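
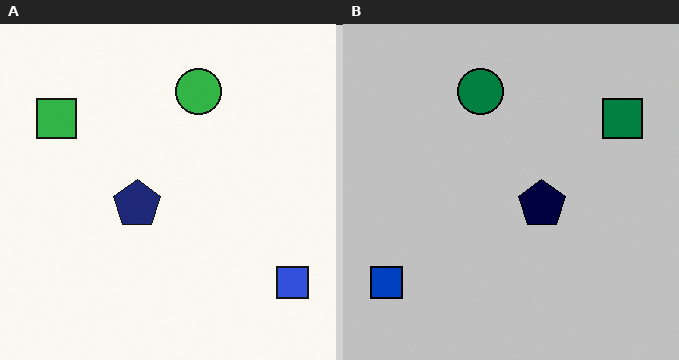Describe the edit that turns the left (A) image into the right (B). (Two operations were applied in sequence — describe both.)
It was flipped horizontally (left ↔ right), then aggressively posterized.

The blue square is in the bottom-right of the left (A) image and the bottom-left of the right (B) — shapes on opposite sides of the vertical midline have swapped in a mirror flip. Each flat color has snapped to a coarser quantized level — most visibly, the near-white background has dropped to a flat grey.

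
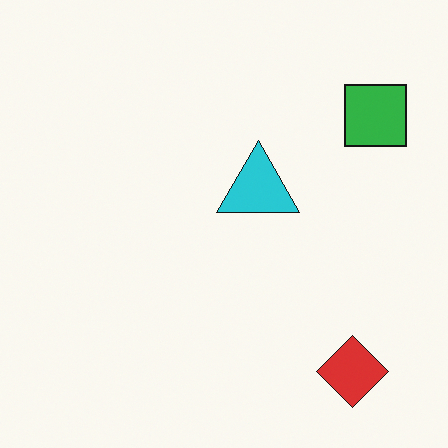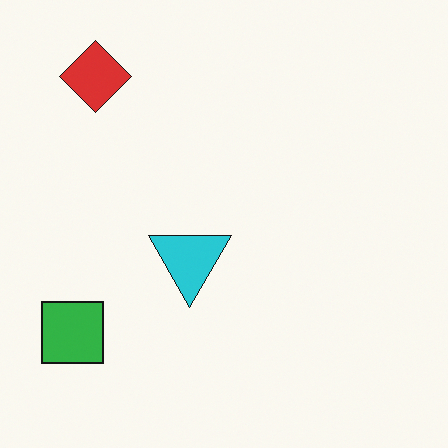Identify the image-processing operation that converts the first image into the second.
The transformation is: rotated 180°.

The red diamond sits in the bottom-right of the first image and the top-left of the second — consistent with a whole-image 180° rotation.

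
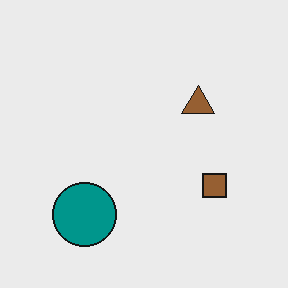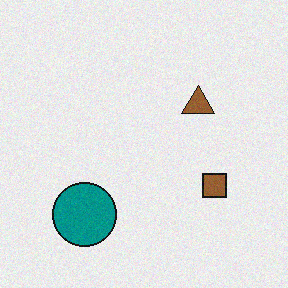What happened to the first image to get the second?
Degraded with a light layer of grain.

Random speckle covers the whole image, including the flat background.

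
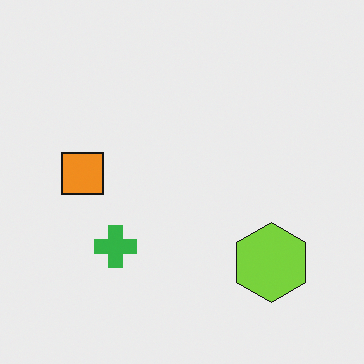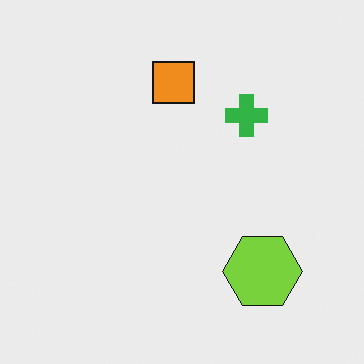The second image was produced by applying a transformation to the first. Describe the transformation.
This is the original image transposed (reflected across the top-left ↔ bottom-right diagonal).

Shapes have swapped their row and column positions — what was in the top-right is now in the bottom-left — a diagonal reflection.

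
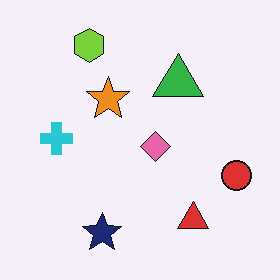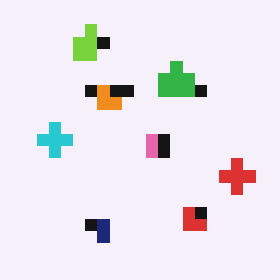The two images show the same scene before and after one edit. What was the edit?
The image was coarsely pixelated.

Shapes are reduced to large square blocks; fine edges and outlines are lost — a downscale-then-upscale (mosaic) effect.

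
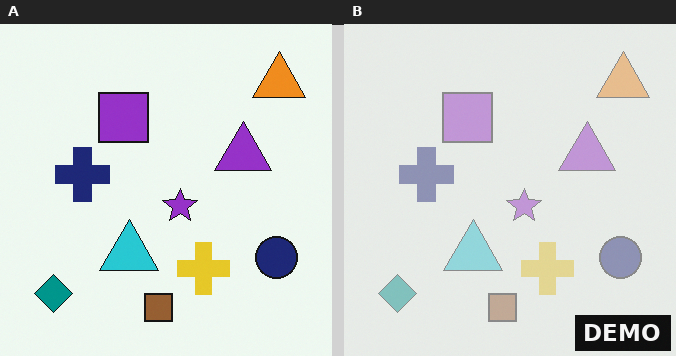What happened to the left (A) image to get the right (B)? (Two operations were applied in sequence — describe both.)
The image was washed out (contrast reduced), then watermarked with the text "DEMO" in the lower-right corner.

Tones are pushed toward mid-grey across the whole image — a global contrast change. A dark label reading "DEMO" appears in the lower-right corner.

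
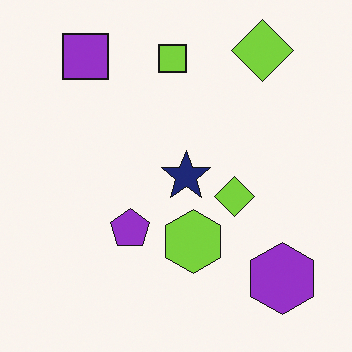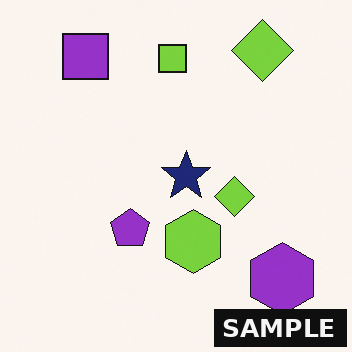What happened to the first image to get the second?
This is the original image watermarked with the text "SAMPLE" in the lower-right corner.

A dark label reading "SAMPLE" appears in the lower-right corner.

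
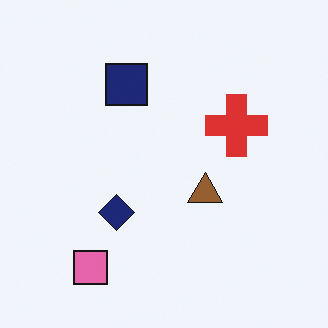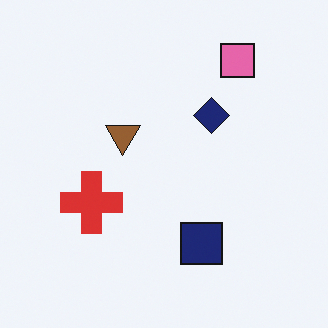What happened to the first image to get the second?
It was rotated 180°.

The pink square sits in the bottom-left of the first image and the top-right of the second — consistent with a whole-image 180° rotation.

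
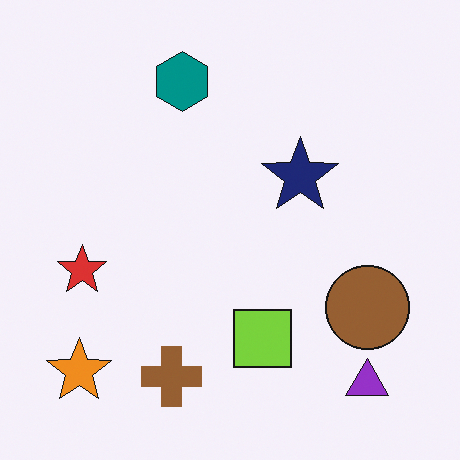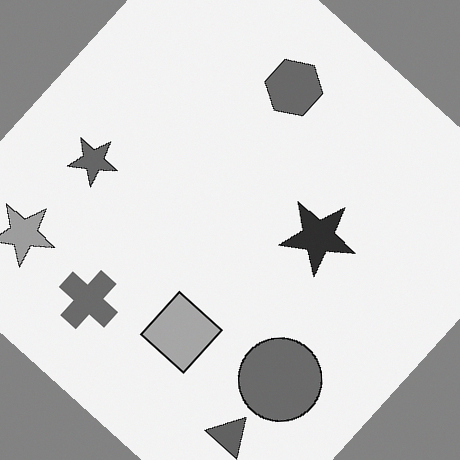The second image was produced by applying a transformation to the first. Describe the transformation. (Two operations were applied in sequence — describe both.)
Converted to grayscale, then rotated clockwise by a large amount — several tens of degrees.

All color is removed — every shape is now a shade of grey. Every shape is tilted by the same angle and the image corners show triangular fill wedges — a whole-image rotation by a non-right angle.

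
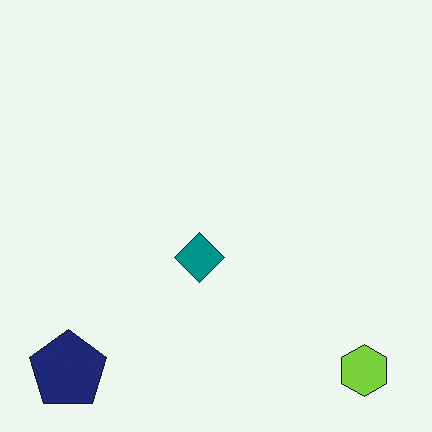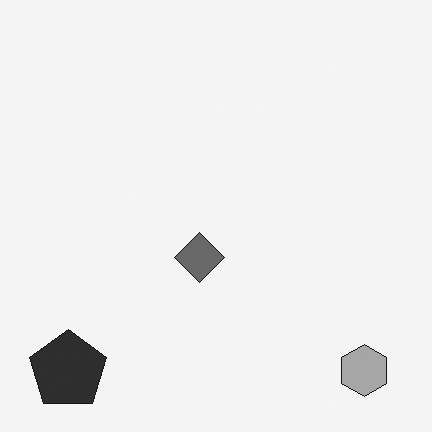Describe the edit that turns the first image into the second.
The image was converted to grayscale.

All color is removed — every shape is now a shade of grey.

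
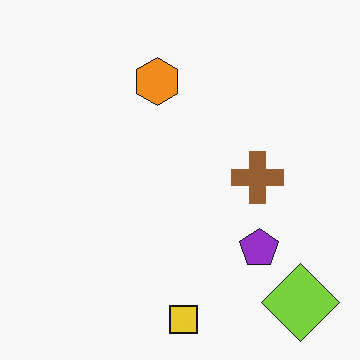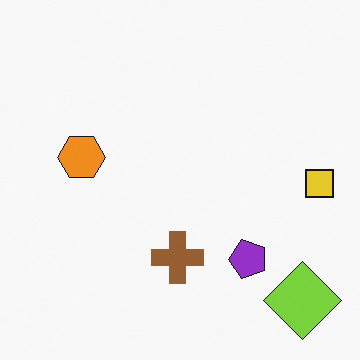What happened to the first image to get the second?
It was transposed (reflected across the top-left ↔ bottom-right diagonal).

Shapes have swapped their row and column positions — what was in the top-right is now in the bottom-left — a diagonal reflection.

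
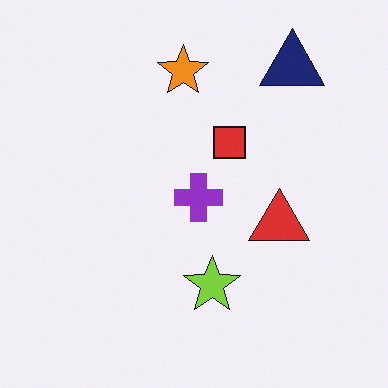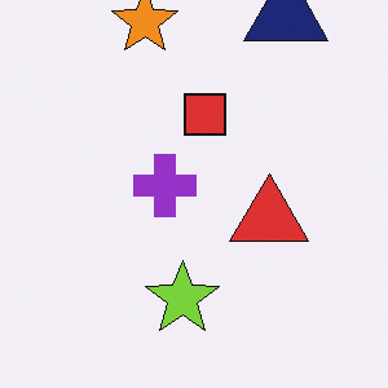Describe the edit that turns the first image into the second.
The image was cropped slightly and scaled back up.

The visible shapes are larger and the field of view is narrower; shapes near the original edges may be partly or wholly outside the frame — a crop-and-rescale.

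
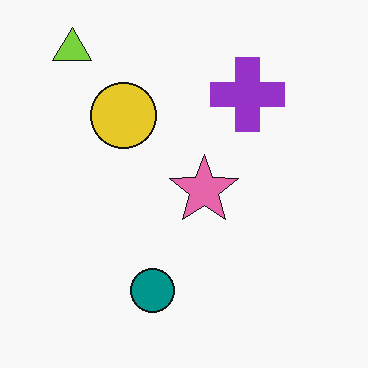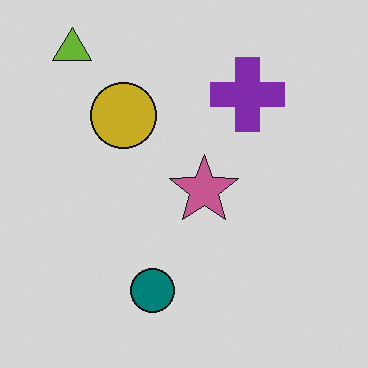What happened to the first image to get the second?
The image was slightly darkened.

Every pixel — background and shapes alike — is uniformly darkened.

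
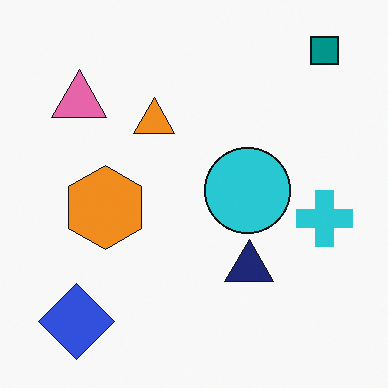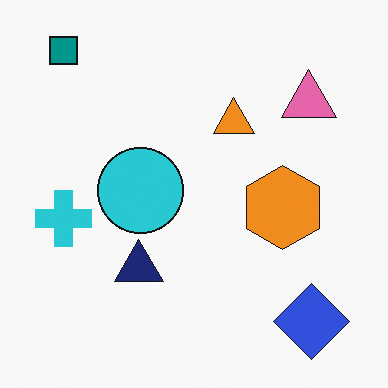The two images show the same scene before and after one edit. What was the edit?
The second image is the first flipped horizontally (left ↔ right).

The teal square is in the top-right of the first image and the top-left of the second — shapes on opposite sides of the vertical midline have swapped in a mirror flip.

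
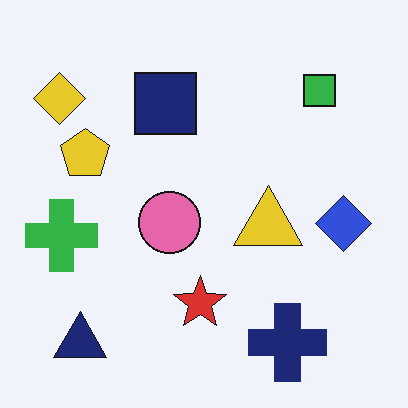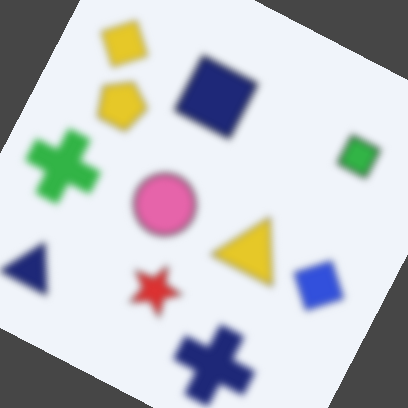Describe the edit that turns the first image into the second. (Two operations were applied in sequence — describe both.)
Moderately blurred, then rotated clockwise by a moderate amount.

Shape edges and outlines are uniformly softened across the whole image. Every shape is tilted by the same angle and the image corners show triangular fill wedges — a whole-image rotation by a non-right angle.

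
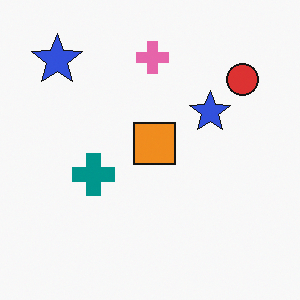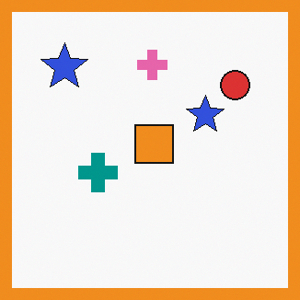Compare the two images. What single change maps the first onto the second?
The transformation is: framed with a orange border.

A solid orange frame runs around the edge of the second image, with the content slightly shrunk inside it.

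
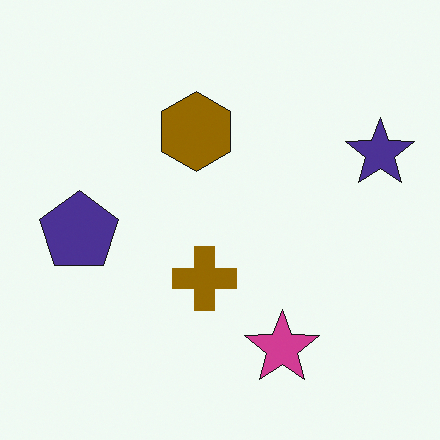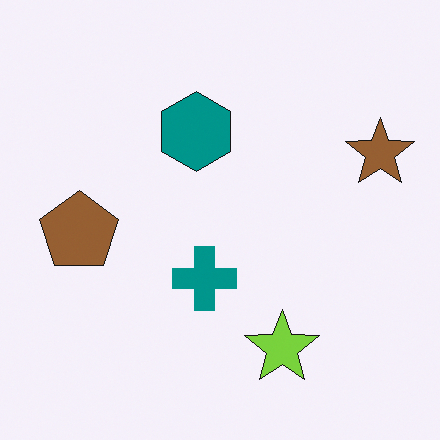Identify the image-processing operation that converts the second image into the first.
The transformation is: hue-shifted by a large amount.

Every shape's color has rotated by the same amount around the hue wheel — a uniform hue shift.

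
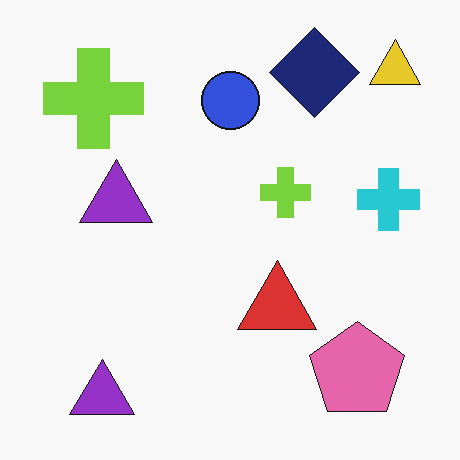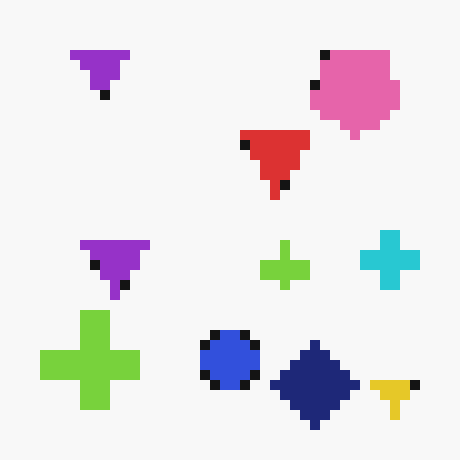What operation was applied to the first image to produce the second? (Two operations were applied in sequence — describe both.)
The transformation is: heavily pixelated into large blocks, then flipped vertically (top ↔ bottom).

Shapes are reduced to large square blocks; fine edges and outlines are lost — a downscale-then-upscale (mosaic) effect. The yellow triangle is in the top-right of the first image and the bottom-right of the second — shapes on opposite sides of the horizontal midline have swapped in a mirror flip.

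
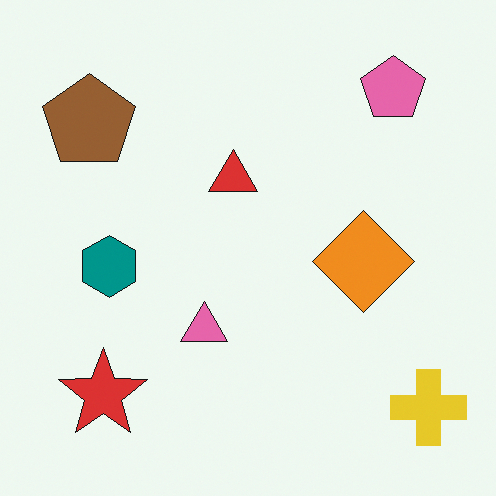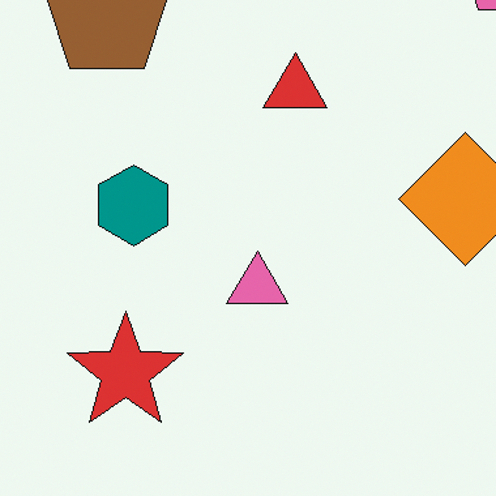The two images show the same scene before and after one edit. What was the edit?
Cropped to a modestly smaller region and rescaled.

The visible shapes are larger and the field of view is narrower; shapes near the original edges may be partly or wholly outside the frame — a crop-and-rescale.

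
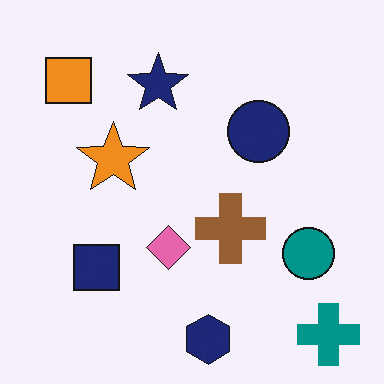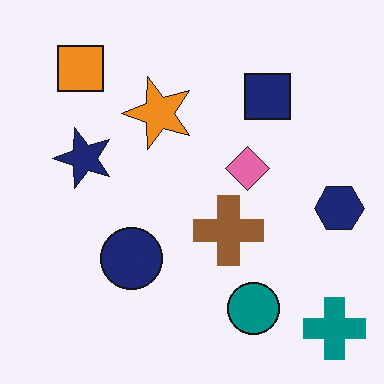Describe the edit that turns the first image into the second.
The second image is the first transposed (reflected across the top-left ↔ bottom-right diagonal).

Shapes have swapped their row and column positions — what was in the top-right is now in the bottom-left — a diagonal reflection.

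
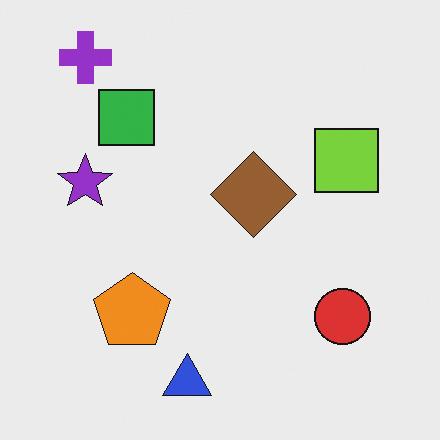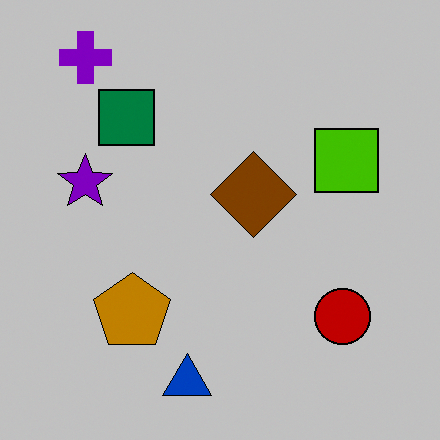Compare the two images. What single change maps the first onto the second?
The second image is the first heavily posterized to just a handful of flat colors.

Each flat color has snapped to a coarser quantized level — most visibly, the near-white background has dropped to a flat grey.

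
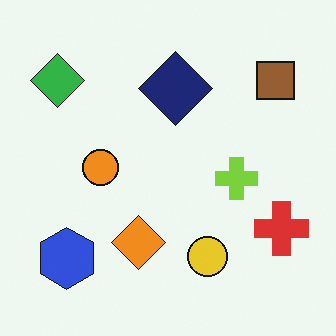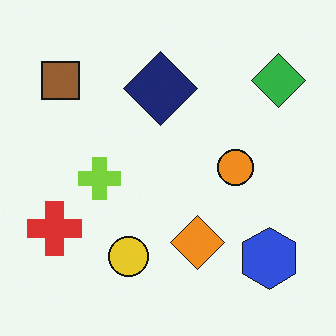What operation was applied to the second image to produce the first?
The transformation is: flipped horizontally (left ↔ right).

The red cross is in the bottom-left of the second image and the bottom-right of the first — shapes on opposite sides of the vertical midline have swapped in a mirror flip.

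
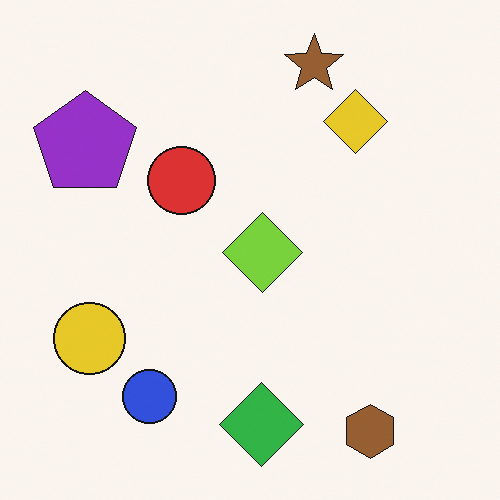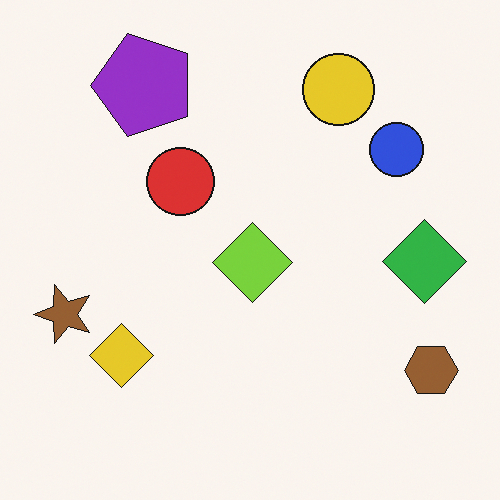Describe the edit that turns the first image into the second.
This is the original image transposed (reflected across the top-left ↔ bottom-right diagonal).

Shapes have swapped their row and column positions — what was in the top-right is now in the bottom-left — a diagonal reflection.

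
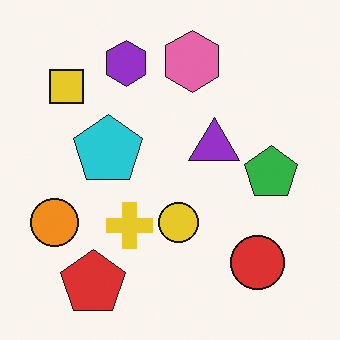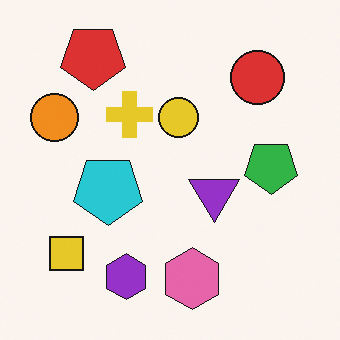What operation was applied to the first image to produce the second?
The transformation is: flipped vertically (top ↔ bottom).

The red pentagon is in the bottom-left of the first image and the top-left of the second — shapes on opposite sides of the horizontal midline have swapped in a mirror flip.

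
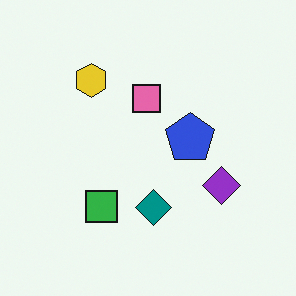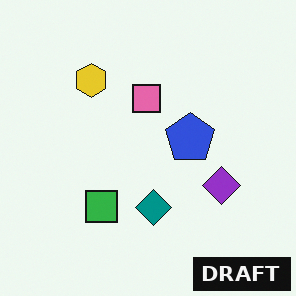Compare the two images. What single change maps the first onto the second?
The second image is the first watermarked with the text "DRAFT" in the lower-right corner.

A dark label reading "DRAFT" appears in the lower-right corner.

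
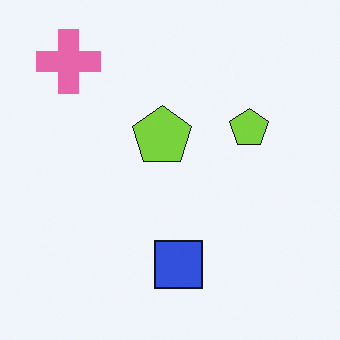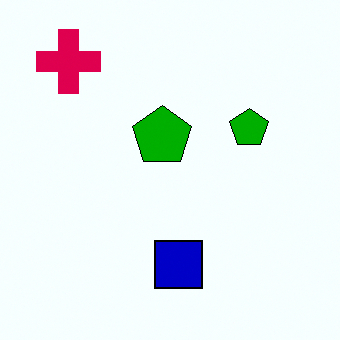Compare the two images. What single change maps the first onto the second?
The transformation is: boosted in contrast.

Tones are pushed away from mid-grey across the whole image — a global contrast change.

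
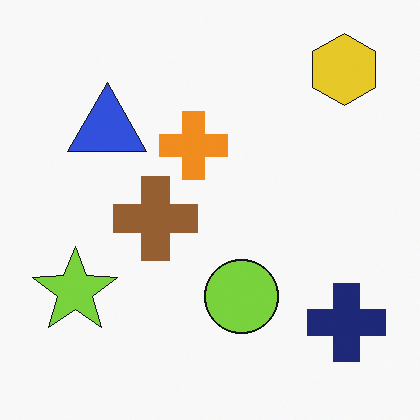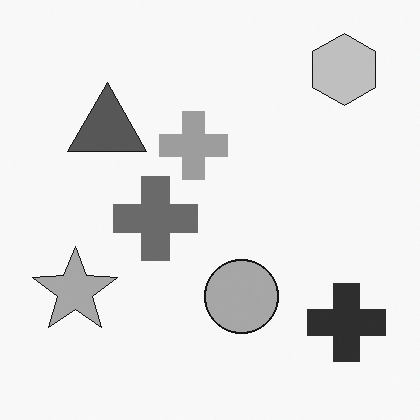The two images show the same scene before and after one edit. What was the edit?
It was converted to grayscale.

All color is removed — every shape is now a shade of grey.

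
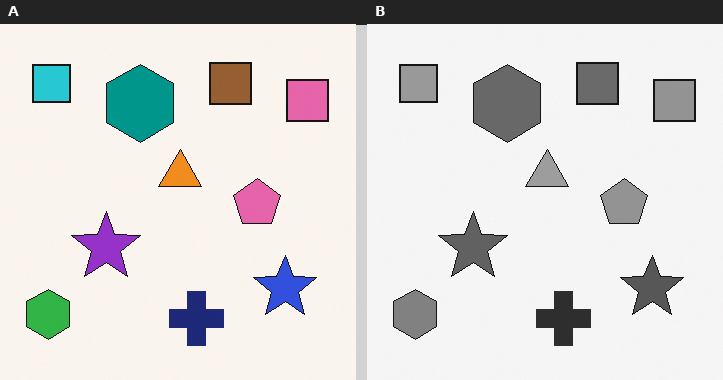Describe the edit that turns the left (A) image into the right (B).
The transformation is: converted to grayscale.

All color is removed — every shape is now a shade of grey.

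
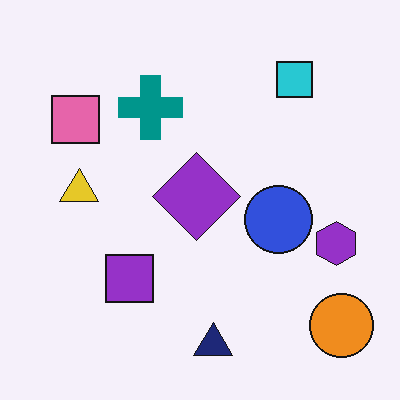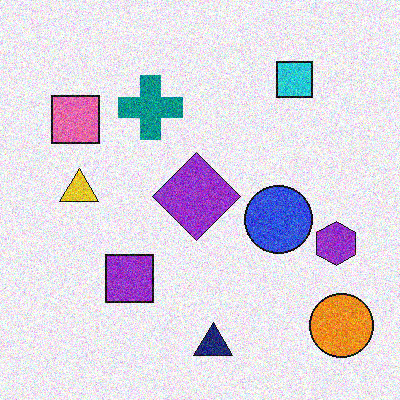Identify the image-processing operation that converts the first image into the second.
The transformation is: degraded with heavy additive noise.

Random speckle covers the whole image, including the flat background.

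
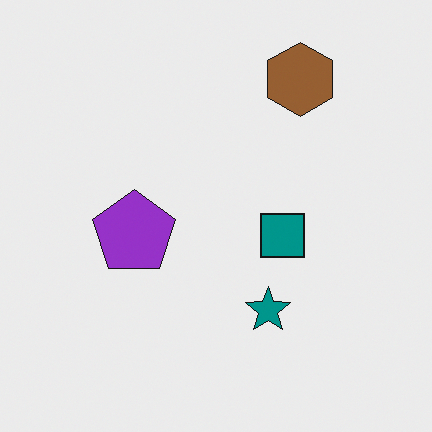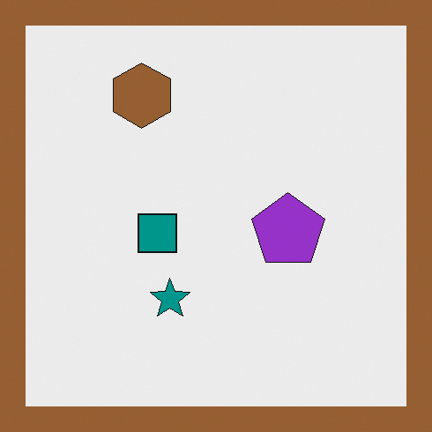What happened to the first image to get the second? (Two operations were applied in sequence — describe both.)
This is the original image flipped horizontally (left ↔ right), then framed with a brown border.

The brown hexagon is in the top-right of the first image and the top-left of the second — shapes on opposite sides of the vertical midline have swapped in a mirror flip. A solid brown frame runs around the edge of the second image, with the content slightly shrunk inside it.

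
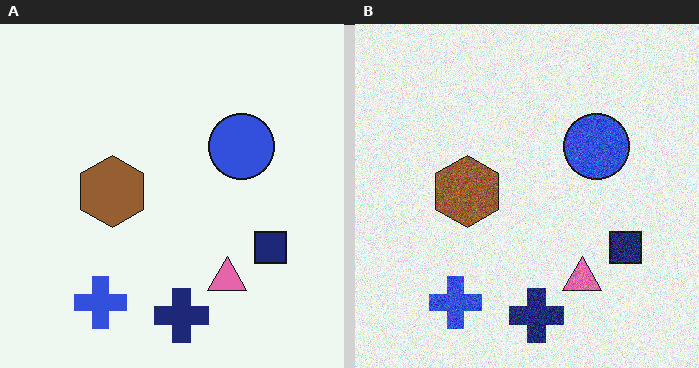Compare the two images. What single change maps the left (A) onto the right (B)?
Degraded with visible gaussian noise.

Random speckle covers the whole image, including the flat background.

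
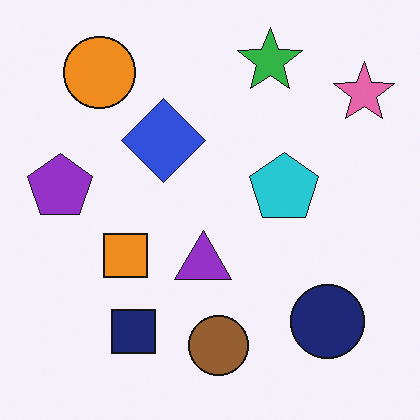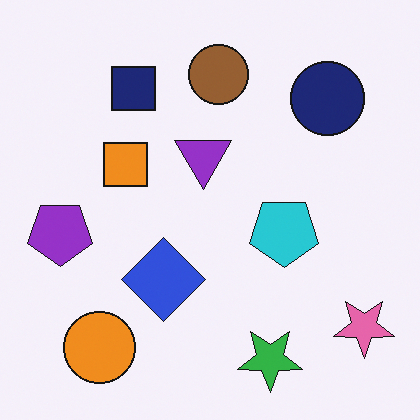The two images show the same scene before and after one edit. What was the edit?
It was flipped vertically (top ↔ bottom).

The green star is in the top of the first image and the bottom of the second — shapes on opposite sides of the horizontal midline have swapped in a mirror flip.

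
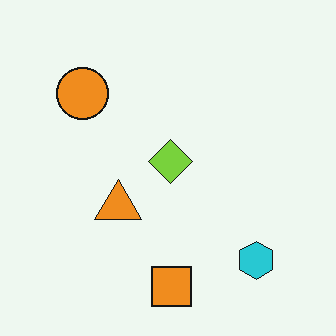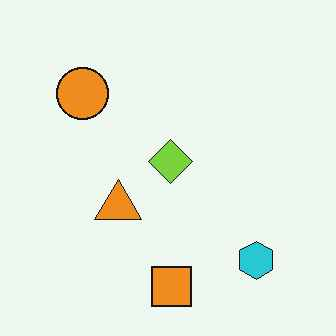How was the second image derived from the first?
Given moderate JPEG compression.

Blocky 8×8 compression artifacts appear around shape edges and the flat background shows ringing — characteristic JPEG degradation.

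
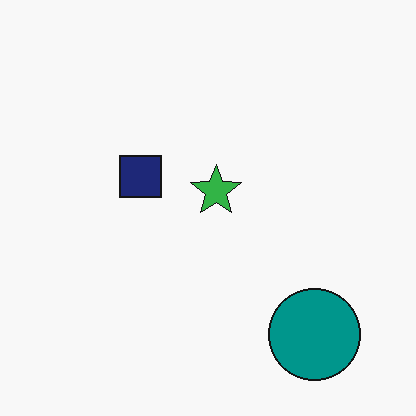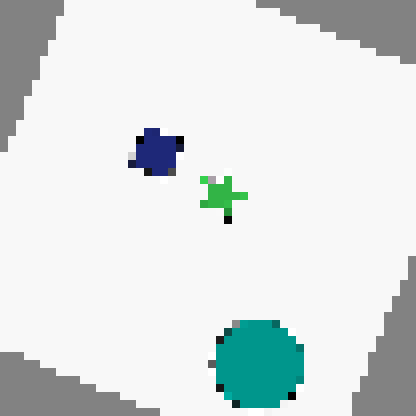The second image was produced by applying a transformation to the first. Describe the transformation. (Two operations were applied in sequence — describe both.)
This is the original image rotated clockwise by a clearly visible amount, then pixelated into visible square blocks.

Every shape is tilted by the same angle and the image corners show triangular fill wedges — a whole-image rotation by a non-right angle. Shapes are reduced to large square blocks; fine edges and outlines are lost — a downscale-then-upscale (mosaic) effect.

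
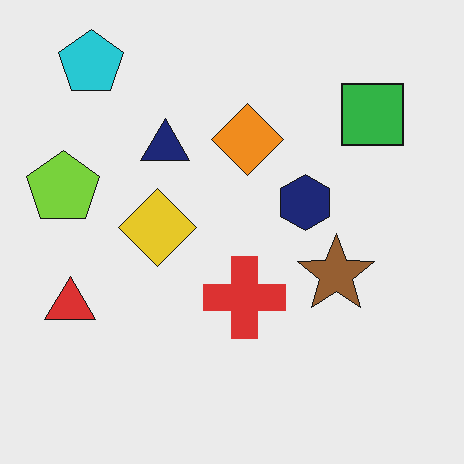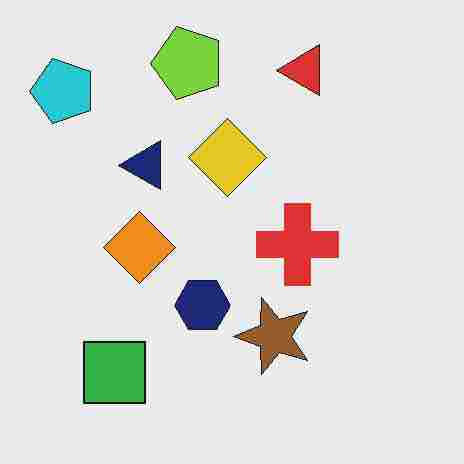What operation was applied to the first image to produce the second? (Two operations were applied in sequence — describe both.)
It was heavily JPEG-compressed with obvious blocking artifacts, then transposed (reflected across the top-left ↔ bottom-right diagonal).

Blocky 8×8 compression artifacts appear around shape edges and the flat background shows ringing — characteristic JPEG degradation. Shapes have swapped their row and column positions — what was in the top-right is now in the bottom-left — a diagonal reflection.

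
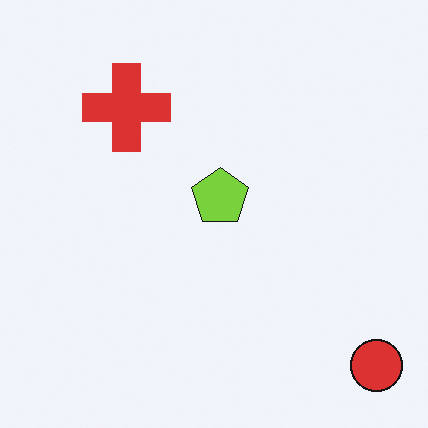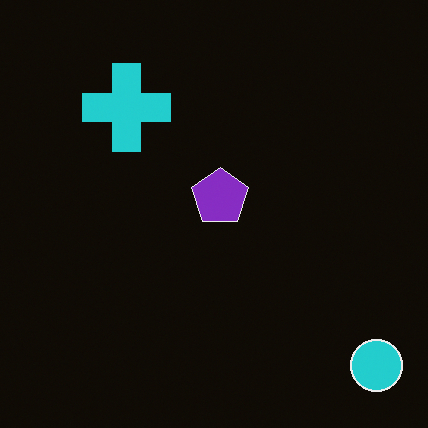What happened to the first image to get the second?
The second image is the first color-inverted (negative).

The light background has become dark and every shape's color is its complement — a photographic negative.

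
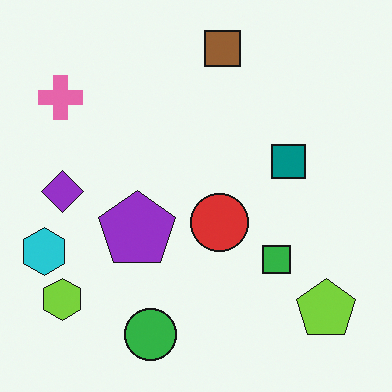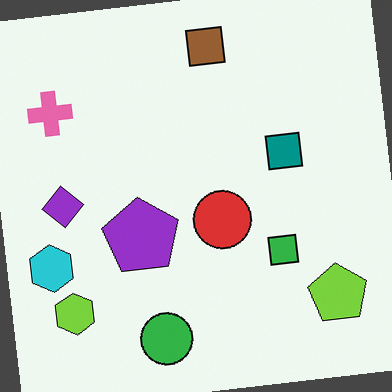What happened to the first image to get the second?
The image was rotated counter-clockwise by a small amount.

Every shape is tilted by the same angle and the image corners show triangular fill wedges — a whole-image rotation by a non-right angle.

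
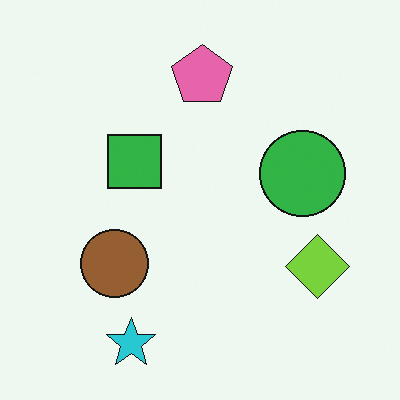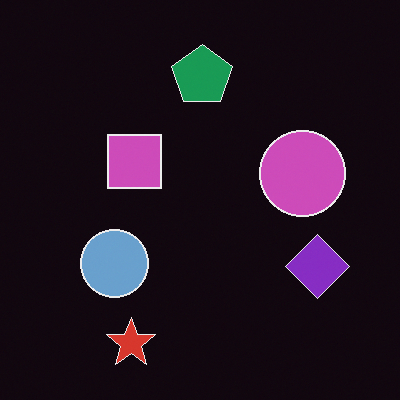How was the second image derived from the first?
The transformation is: color-inverted (negative).

The light background has become dark and every shape's color is its complement — a photographic negative.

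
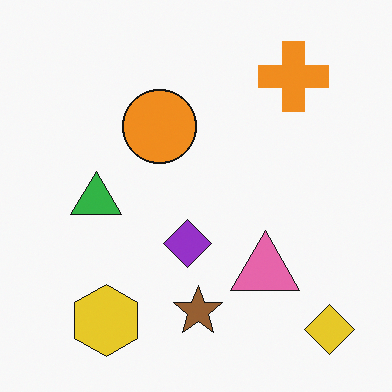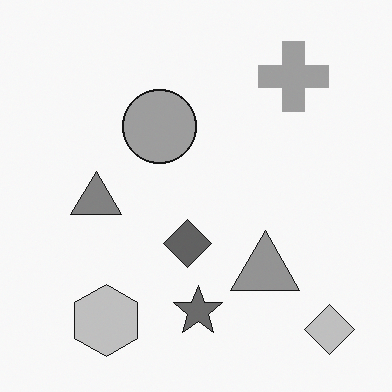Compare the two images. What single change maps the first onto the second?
It was converted to grayscale.

All color is removed — every shape is now a shade of grey.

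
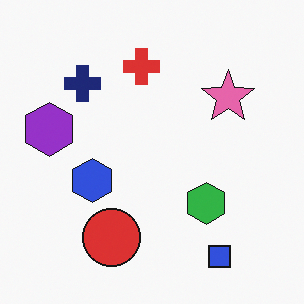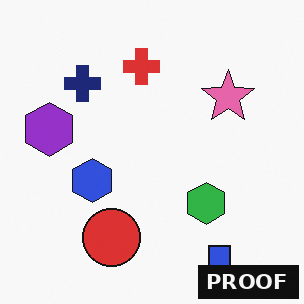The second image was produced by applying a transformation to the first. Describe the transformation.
Watermarked with the text "PROOF" in the lower-right corner.

A dark label reading "PROOF" appears in the lower-right corner.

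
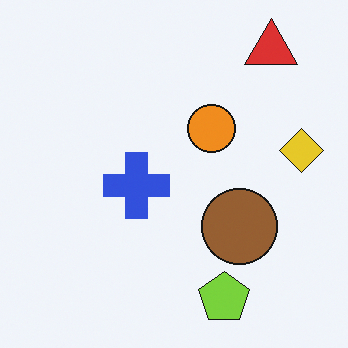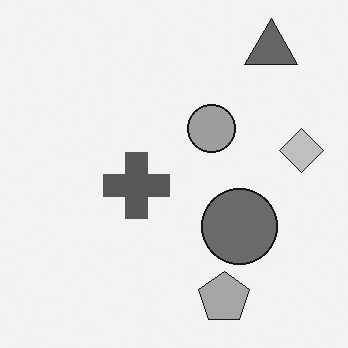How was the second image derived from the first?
Converted to grayscale.

All color is removed — every shape is now a shade of grey.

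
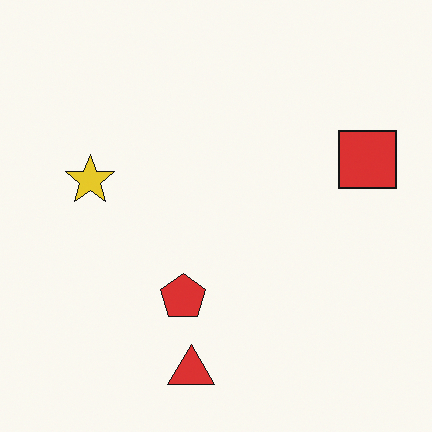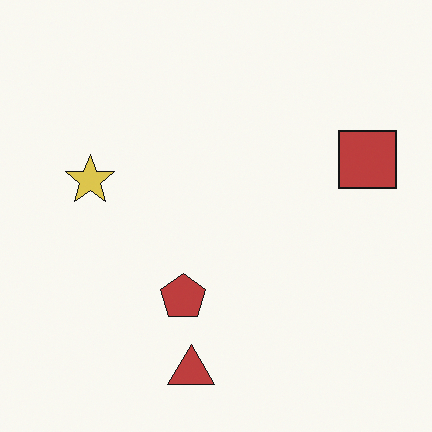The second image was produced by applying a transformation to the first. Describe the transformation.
The second image is the first slightly desaturated.

All colors are more muted and greyish — a global saturation change.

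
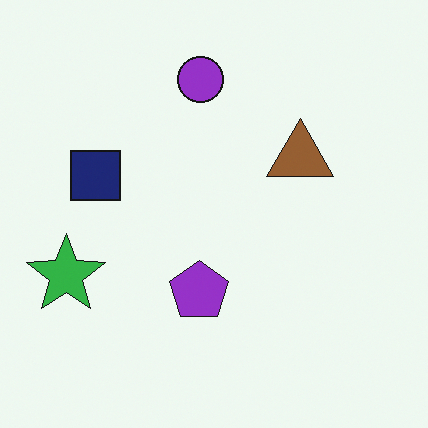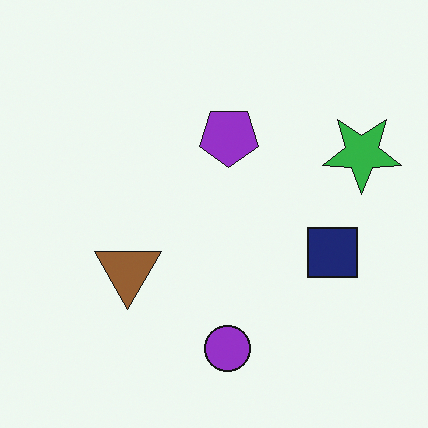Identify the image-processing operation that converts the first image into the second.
It was rotated 180°.

The green star sits in the left of the first image and the right of the second — consistent with a whole-image 180° rotation.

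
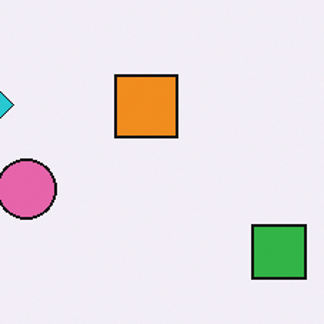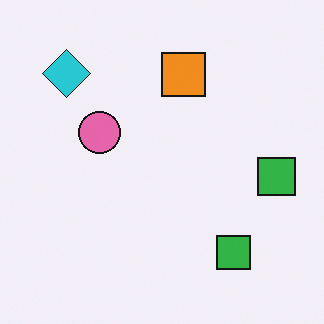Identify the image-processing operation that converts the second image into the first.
The first image is the second cropped slightly and scaled back up.

The visible shapes are larger and the field of view is narrower; shapes near the original edges may be partly or wholly outside the frame — a crop-and-rescale.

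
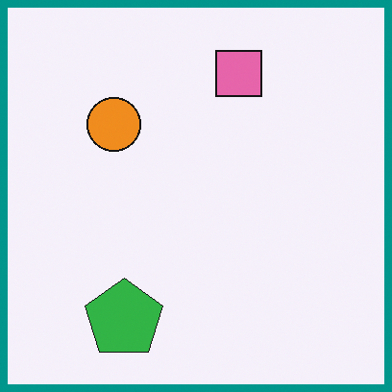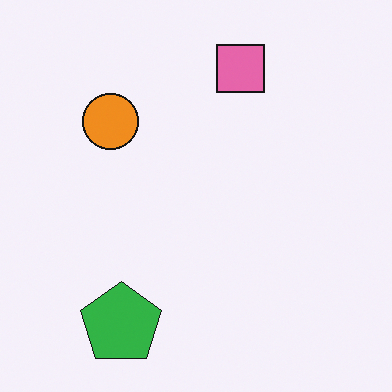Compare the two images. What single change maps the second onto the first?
It was framed with a teal border.

A solid teal frame runs around the edge of the first image, with the content slightly shrunk inside it.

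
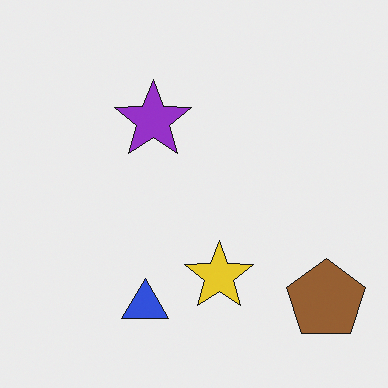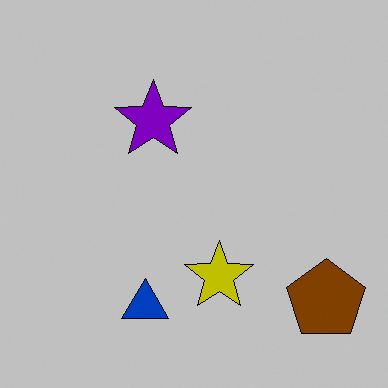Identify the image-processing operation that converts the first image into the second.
The transformation is: heavily posterized to just a handful of flat colors.

Each flat color has snapped to a coarser quantized level — most visibly, the near-white background has dropped to a flat grey.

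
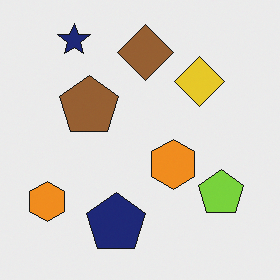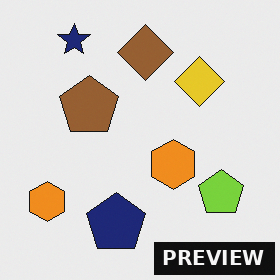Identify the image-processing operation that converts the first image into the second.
Watermarked with the text "PREVIEW" in the lower-right corner.

A dark label reading "PREVIEW" appears in the lower-right corner.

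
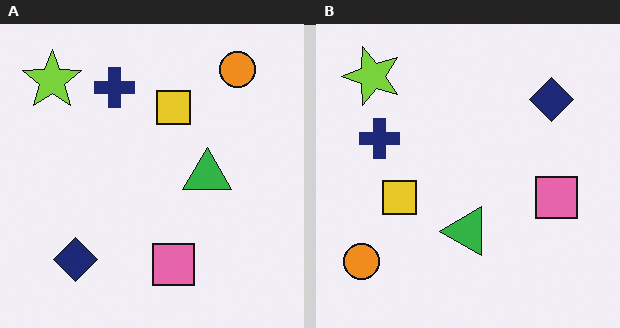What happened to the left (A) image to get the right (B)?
The transformation is: transposed (reflected across the top-left ↔ bottom-right diagonal).

Shapes have swapped their row and column positions — what was in the top-right is now in the bottom-left — a diagonal reflection.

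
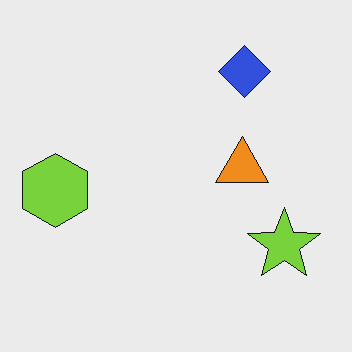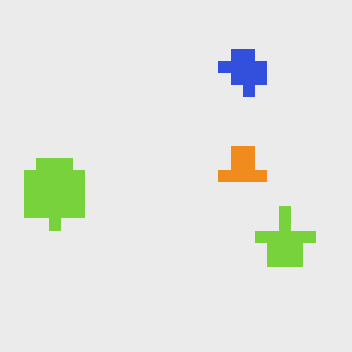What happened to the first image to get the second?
The image was coarsely pixelated.

Shapes are reduced to large square blocks; fine edges and outlines are lost — a downscale-then-upscale (mosaic) effect.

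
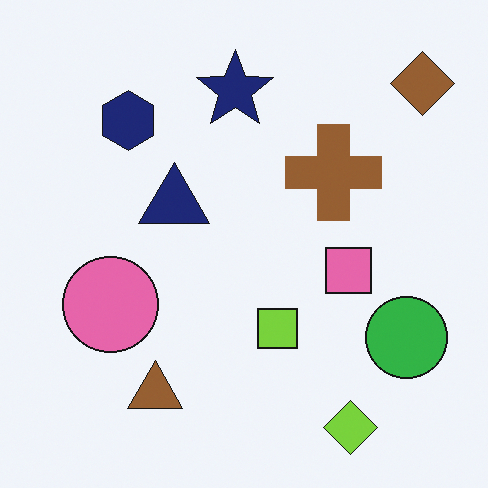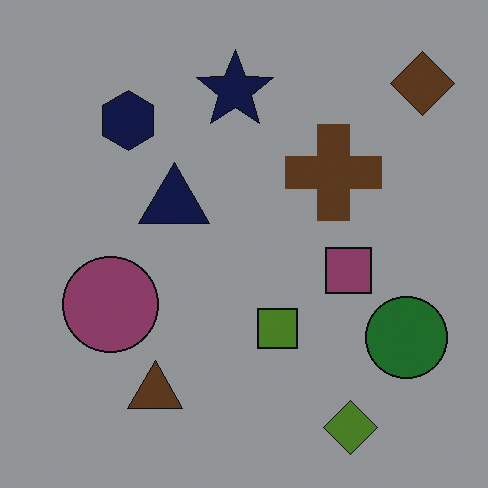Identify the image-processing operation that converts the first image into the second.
This is the original image darkened a lot.

Every pixel — background and shapes alike — is uniformly darkened.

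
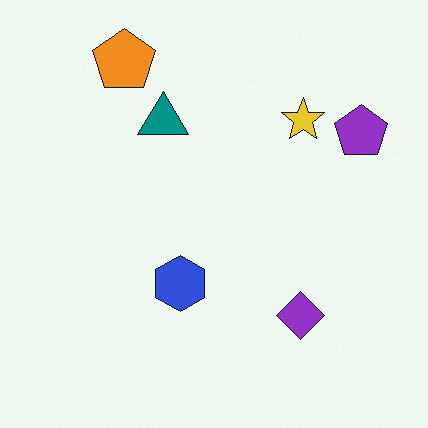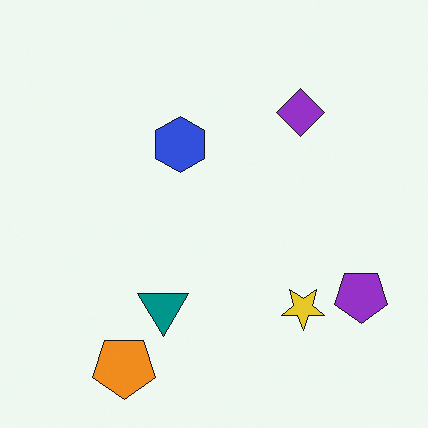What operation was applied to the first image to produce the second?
The image was flipped vertically (top ↔ bottom).

The orange pentagon is in the top-left of the first image and the bottom-left of the second — shapes on opposite sides of the horizontal midline have swapped in a mirror flip.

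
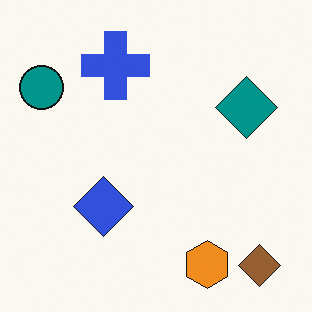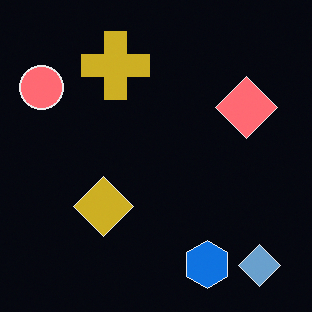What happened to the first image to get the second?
The image was color-inverted (negative).

The light background has become dark and every shape's color is its complement — a photographic negative.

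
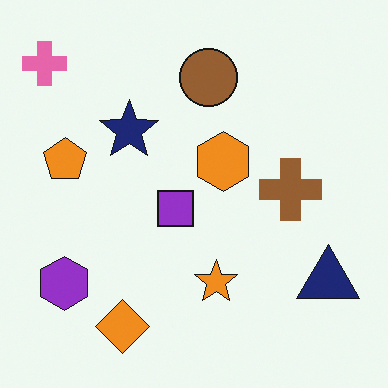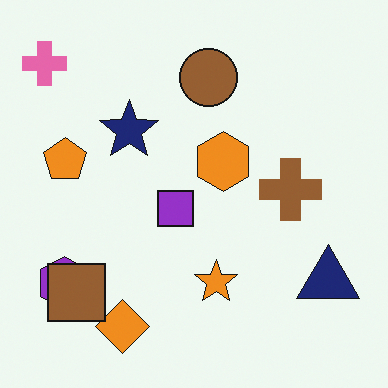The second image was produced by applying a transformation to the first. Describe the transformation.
The second image is the first overlaid with an additional brown square.

A brown square appears in the second image that is absent from the first.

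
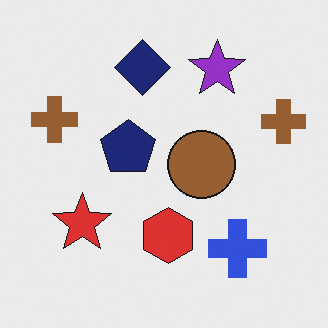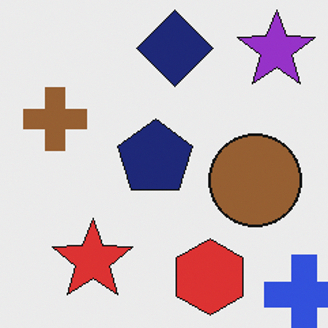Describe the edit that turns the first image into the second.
It was cropped slightly and scaled back up.

The visible shapes are larger and the field of view is narrower; shapes near the original edges may be partly or wholly outside the frame — a crop-and-rescale.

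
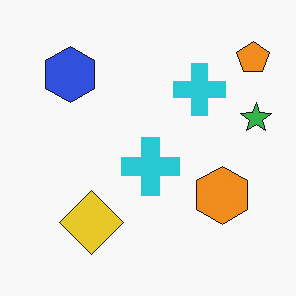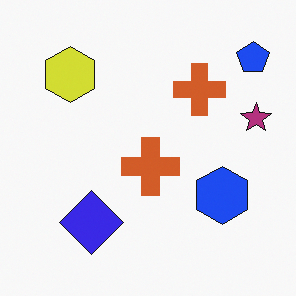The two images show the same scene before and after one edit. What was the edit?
This is the original image hue-shifted by a large amount.

Every shape's color has rotated by the same amount around the hue wheel — a uniform hue shift.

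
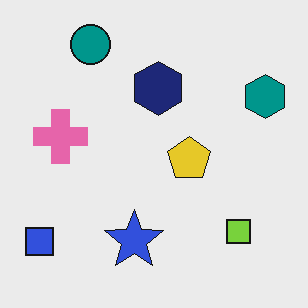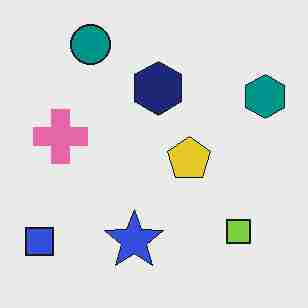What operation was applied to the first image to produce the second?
The image was heavily JPEG-compressed with obvious blocking artifacts.

Blocky 8×8 compression artifacts appear around shape edges and the flat background shows ringing — characteristic JPEG degradation.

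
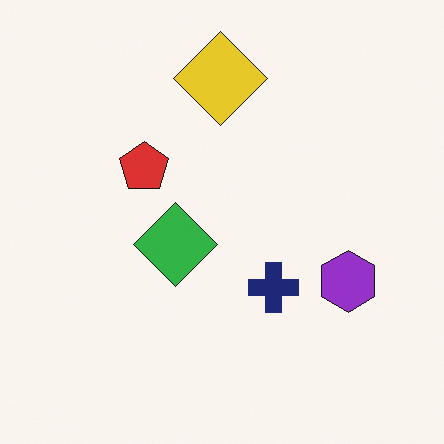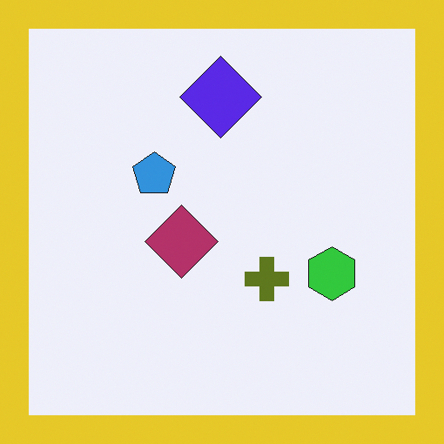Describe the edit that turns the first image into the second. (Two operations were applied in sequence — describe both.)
The transformation is: hue-shifted through roughly half the color wheel, then framed with a yellow border.

Every shape's color has rotated by the same amount around the hue wheel — a uniform hue shift. A solid yellow frame runs around the edge of the second image, with the content slightly shrunk inside it.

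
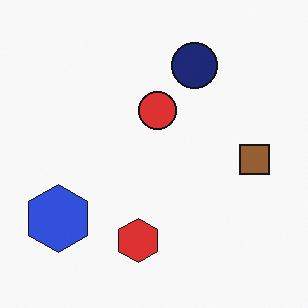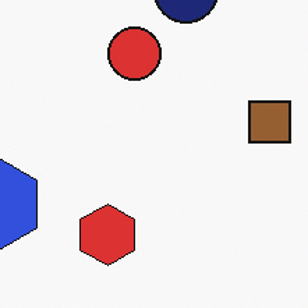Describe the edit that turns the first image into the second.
The transformation is: cropped to a modestly smaller region and rescaled.

The visible shapes are larger and the field of view is narrower; shapes near the original edges may be partly or wholly outside the frame — a crop-and-rescale.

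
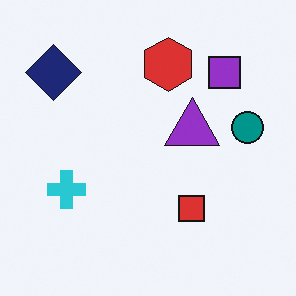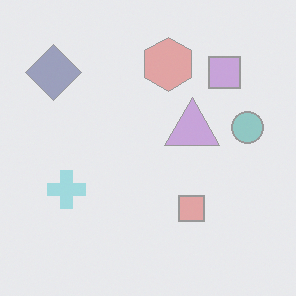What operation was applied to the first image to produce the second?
The transformation is: washed out (contrast reduced).

Tones are pushed toward mid-grey across the whole image — a global contrast change.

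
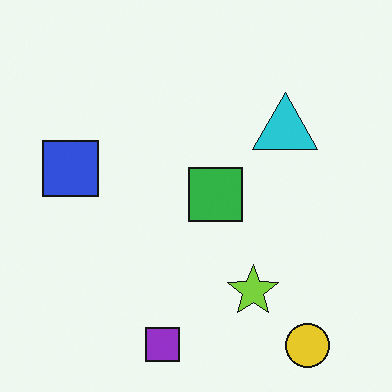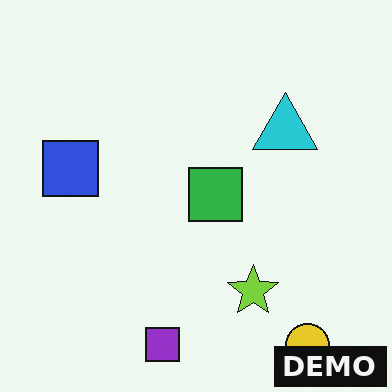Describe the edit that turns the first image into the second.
The image was watermarked with the text "DEMO" in the lower-right corner.

A dark label reading "DEMO" appears in the lower-right corner.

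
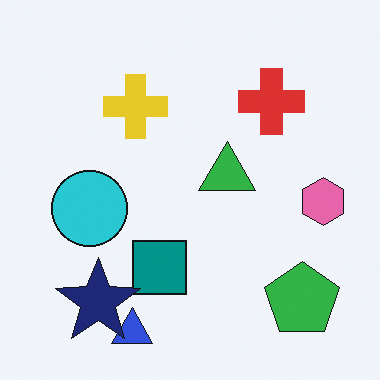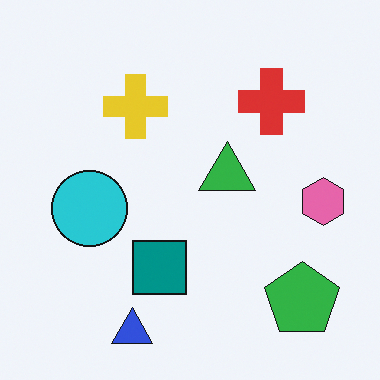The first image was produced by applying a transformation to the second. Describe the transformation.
It was overlaid with an additional navy star.

A navy star appears in the first image that is absent from the second.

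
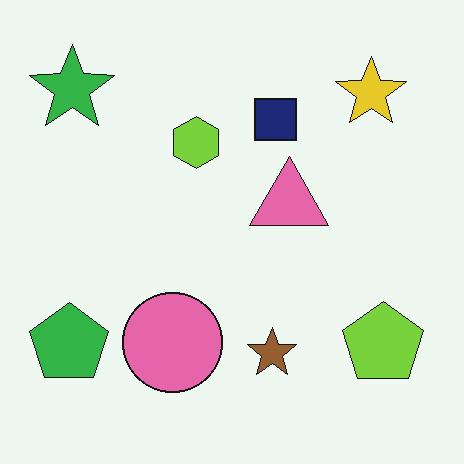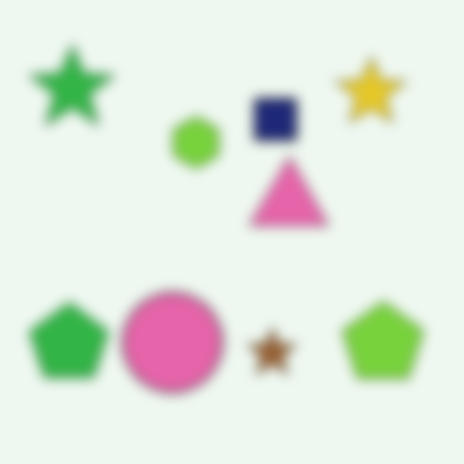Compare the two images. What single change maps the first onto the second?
The second image is the first heavily blurred.

Shape edges and outlines are uniformly softened across the whole image.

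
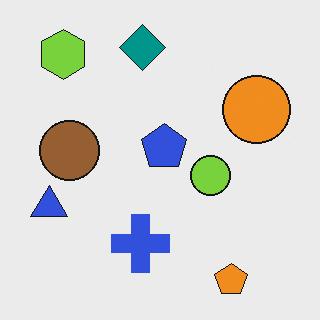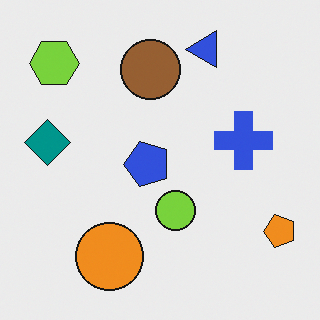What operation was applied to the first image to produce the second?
This is the original image transposed (reflected across the top-left ↔ bottom-right diagonal).

Shapes have swapped their row and column positions — what was in the top-right is now in the bottom-left — a diagonal reflection.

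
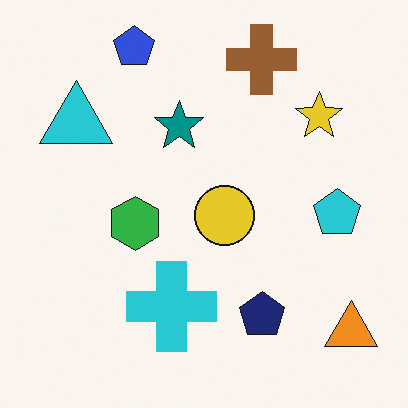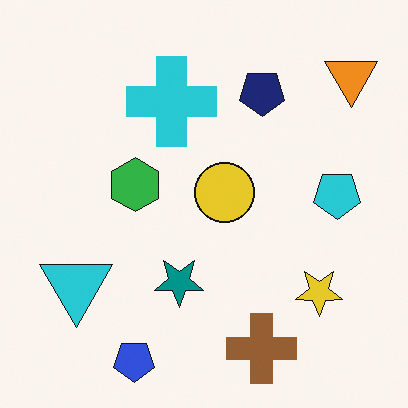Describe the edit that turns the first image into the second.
The transformation is: flipped vertically (top ↔ bottom).

The blue pentagon is in the top-left of the first image and the bottom-left of the second — shapes on opposite sides of the horizontal midline have swapped in a mirror flip.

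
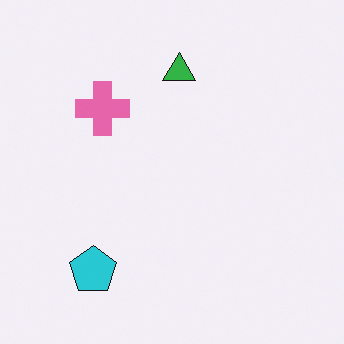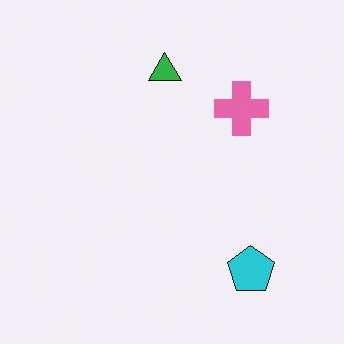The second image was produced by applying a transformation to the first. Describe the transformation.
This is the original image flipped horizontally (left ↔ right).

The cyan pentagon is in the bottom-left of the first image and the bottom-right of the second — shapes on opposite sides of the vertical midline have swapped in a mirror flip.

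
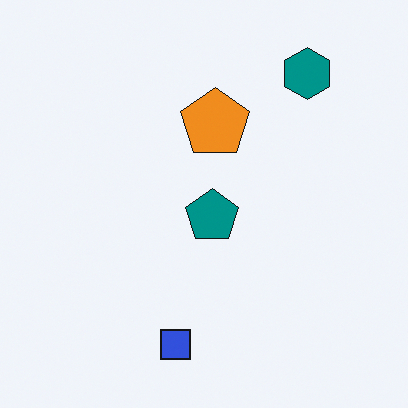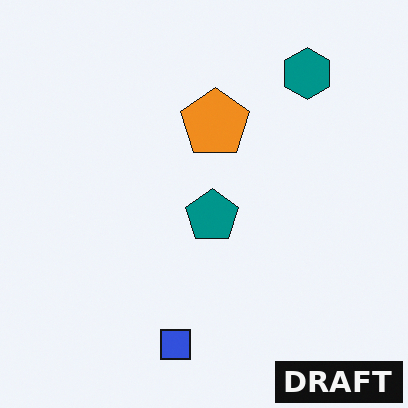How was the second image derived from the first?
It was watermarked with the text "DRAFT" in the lower-right corner.

A dark label reading "DRAFT" appears in the lower-right corner.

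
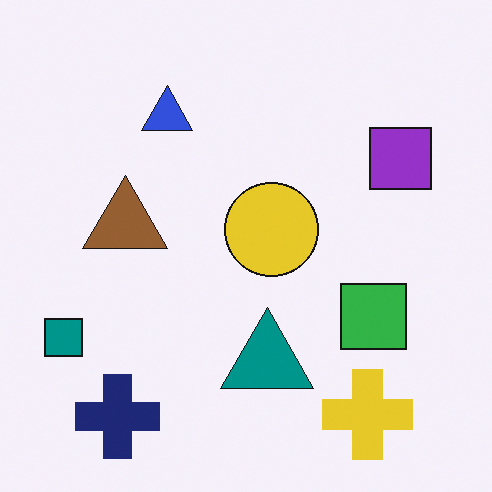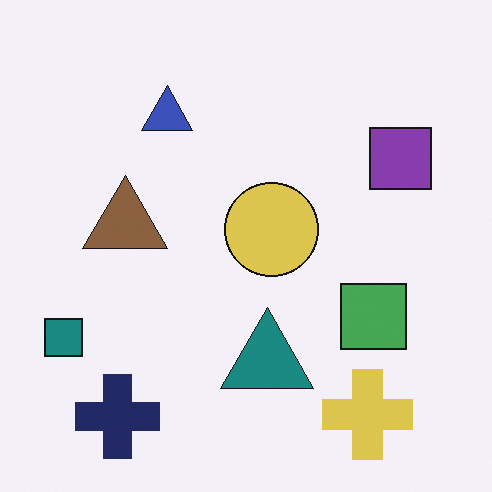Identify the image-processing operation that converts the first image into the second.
The transformation is: slightly desaturated.

All colors are more muted and greyish — a global saturation change.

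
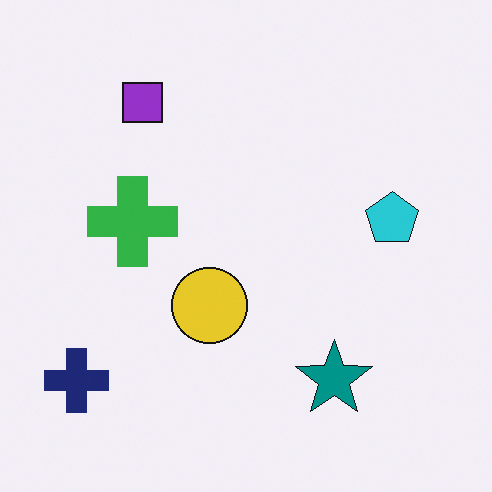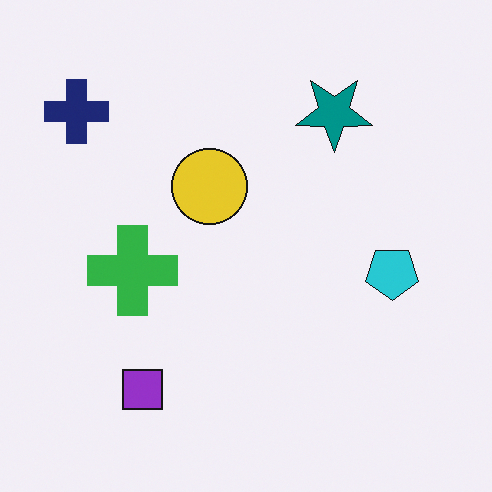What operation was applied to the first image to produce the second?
The transformation is: flipped vertically (top ↔ bottom).

The purple square is in the top-left of the first image and the bottom-left of the second — shapes on opposite sides of the horizontal midline have swapped in a mirror flip.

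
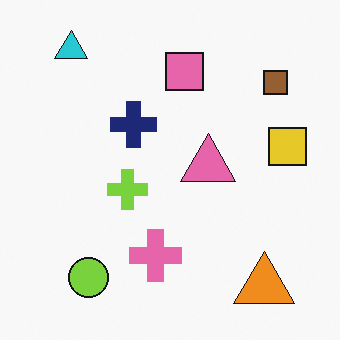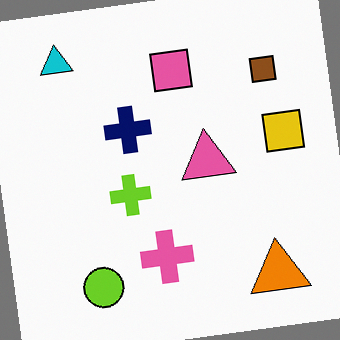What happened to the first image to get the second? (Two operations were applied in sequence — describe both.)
The second image is the first rotated counter-clockwise by a small amount, then given slightly increased contrast.

Every shape is tilted by the same angle and the image corners show triangular fill wedges — a whole-image rotation by a non-right angle. Tones are pushed away from mid-grey across the whole image — a global contrast change.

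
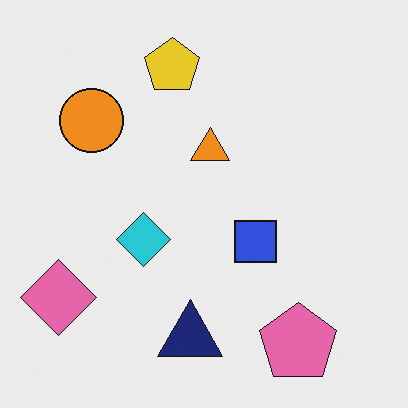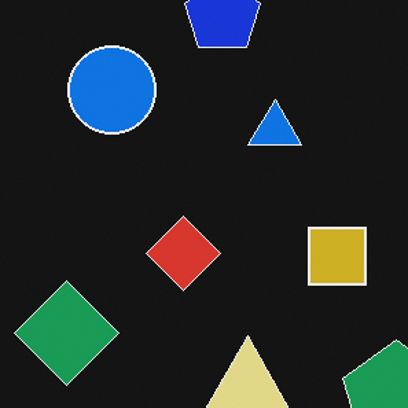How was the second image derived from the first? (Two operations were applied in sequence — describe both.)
The transformation is: color-inverted (negative), then cropped slightly and scaled back up.

The light background has become dark and every shape's color is its complement — a photographic negative. The visible shapes are larger and the field of view is narrower; shapes near the original edges may be partly or wholly outside the frame — a crop-and-rescale.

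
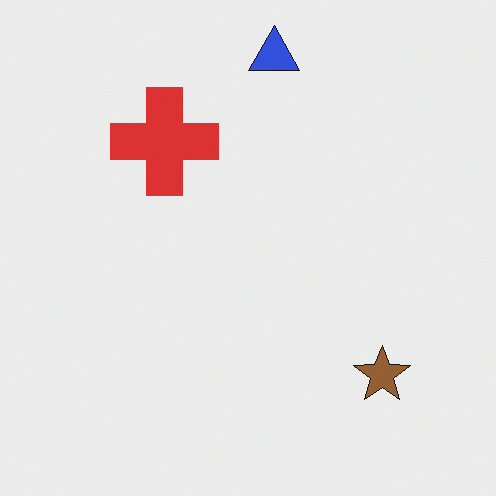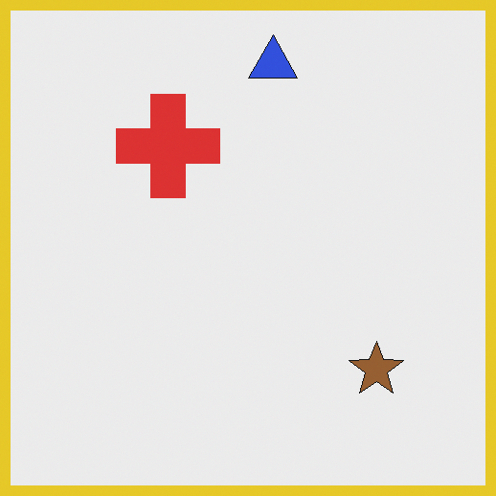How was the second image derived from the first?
Framed with a yellow border.

A solid yellow frame runs around the edge of the second image, with the content slightly shrunk inside it.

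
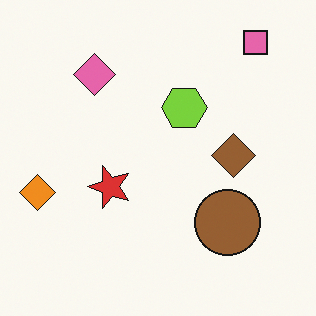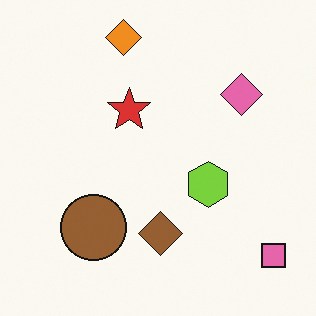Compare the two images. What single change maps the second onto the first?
This is the original image rotated 90° counter-clockwise.

The pink square sits in the bottom-right of the second image and the top-right of the first — consistent with a whole-image 90° counter-clockwise rotation.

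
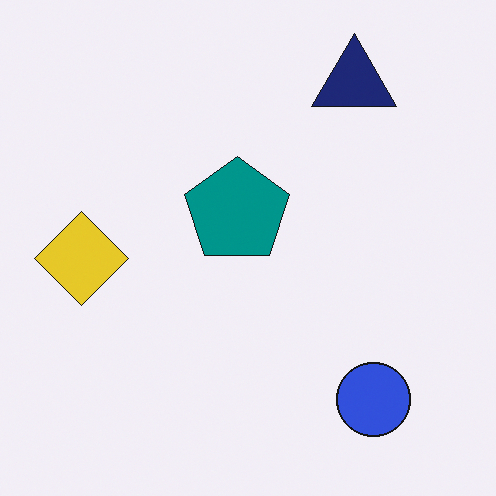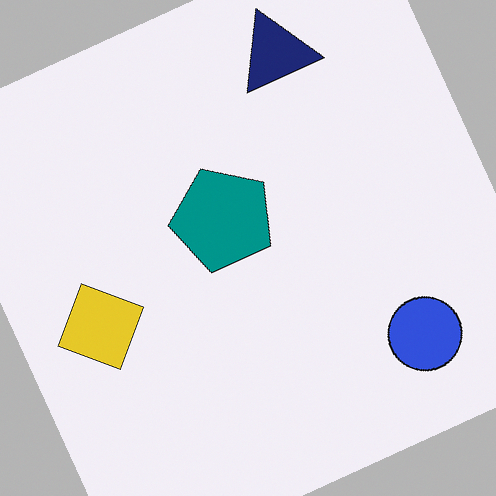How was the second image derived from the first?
The transformation is: rotated counter-clockwise by a moderate amount.

Every shape is tilted by the same angle and the image corners show triangular fill wedges — a whole-image rotation by a non-right angle.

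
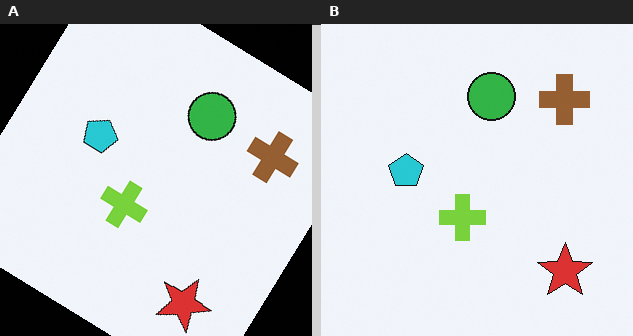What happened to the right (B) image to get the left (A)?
This is the original image rotated clockwise by a large amount — several tens of degrees.

Every shape is tilted by the same angle and the image corners show triangular fill wedges — a whole-image rotation by a non-right angle.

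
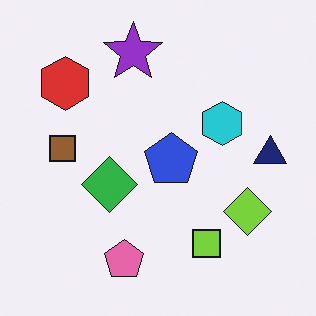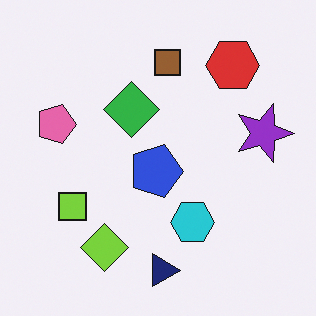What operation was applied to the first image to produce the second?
The image was rotated 90° clockwise.

The red hexagon sits in the top-left of the first image and the top-right of the second — consistent with a whole-image 90° clockwise rotation.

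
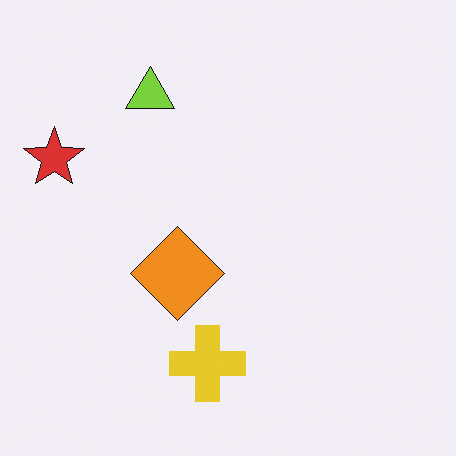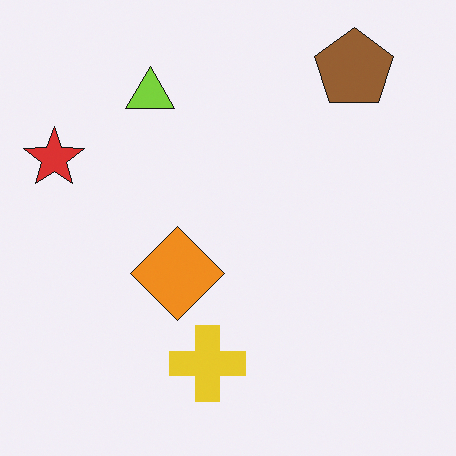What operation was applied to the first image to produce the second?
The image was overlaid with an additional brown pentagon.

A brown pentagon appears in the second image that is absent from the first.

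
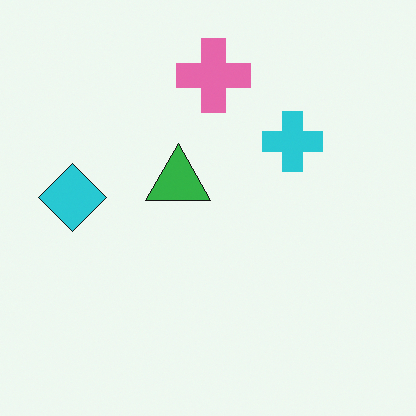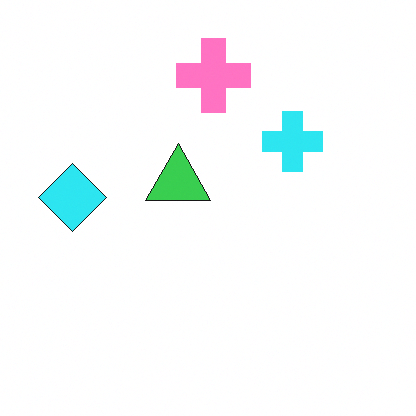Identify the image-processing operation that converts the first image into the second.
This is the original image brightened a little.

Every pixel — background and shapes alike — is uniformly brightened.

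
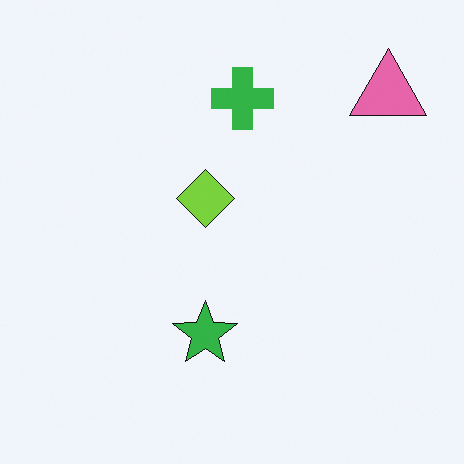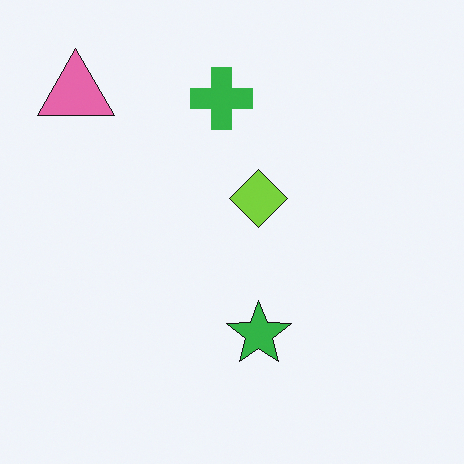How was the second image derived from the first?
The image was flipped horizontally (left ↔ right).

The pink triangle is in the top-right of the first image and the top-left of the second — shapes on opposite sides of the vertical midline have swapped in a mirror flip.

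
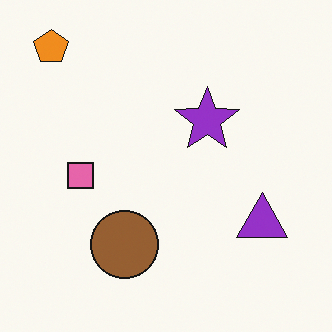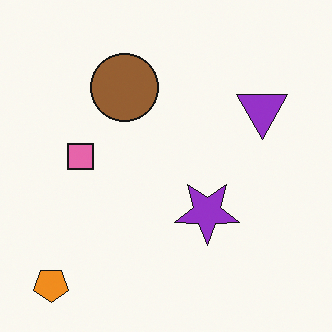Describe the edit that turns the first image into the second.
The transformation is: flipped vertically (top ↔ bottom).

The orange pentagon is in the top-left of the first image and the bottom-left of the second — shapes on opposite sides of the horizontal midline have swapped in a mirror flip.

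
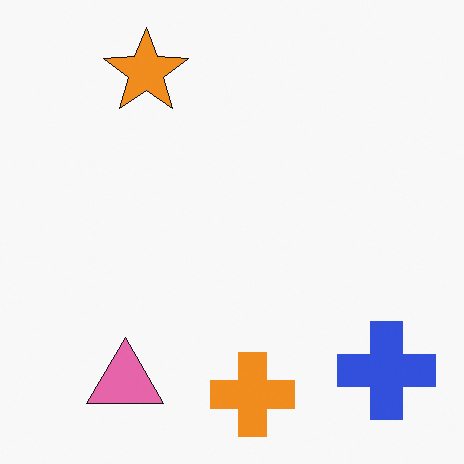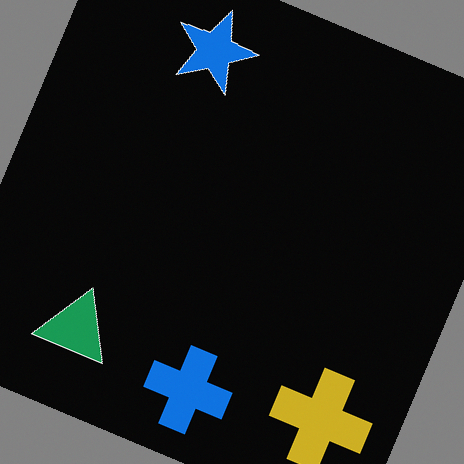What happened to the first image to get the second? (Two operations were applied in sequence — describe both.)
This is the original image color-inverted (negative), then rotated clockwise by a clearly visible amount.

The light background has become dark and every shape's color is its complement — a photographic negative. Every shape is tilted by the same angle and the image corners show triangular fill wedges — a whole-image rotation by a non-right angle.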